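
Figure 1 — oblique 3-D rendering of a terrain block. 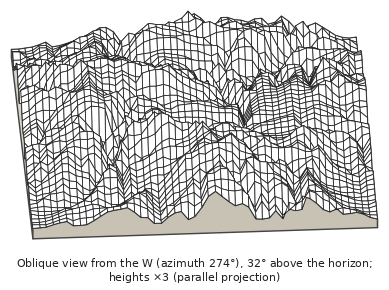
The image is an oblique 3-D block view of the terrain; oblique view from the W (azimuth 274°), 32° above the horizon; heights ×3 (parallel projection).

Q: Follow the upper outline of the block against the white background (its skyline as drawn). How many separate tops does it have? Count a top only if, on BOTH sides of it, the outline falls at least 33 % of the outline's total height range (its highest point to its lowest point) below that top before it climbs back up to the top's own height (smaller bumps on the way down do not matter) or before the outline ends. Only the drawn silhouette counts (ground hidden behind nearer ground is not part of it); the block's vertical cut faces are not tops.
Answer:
0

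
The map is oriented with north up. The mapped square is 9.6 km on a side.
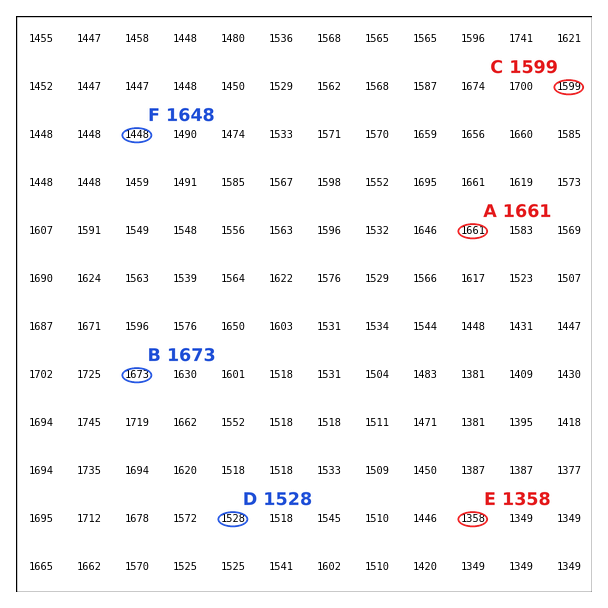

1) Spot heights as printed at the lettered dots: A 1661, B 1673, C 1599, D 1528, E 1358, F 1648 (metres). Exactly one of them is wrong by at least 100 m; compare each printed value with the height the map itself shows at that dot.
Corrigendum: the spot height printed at F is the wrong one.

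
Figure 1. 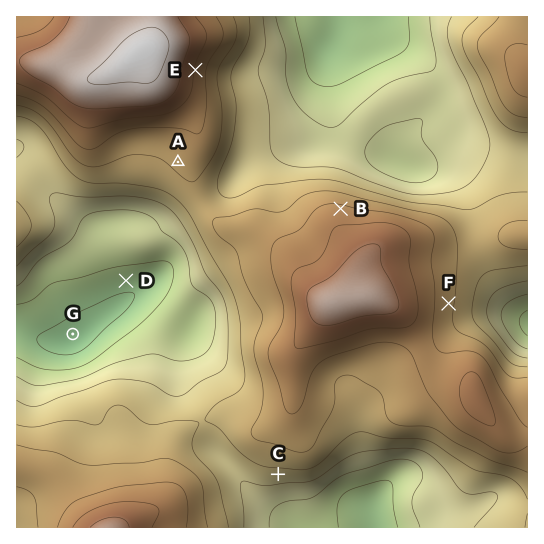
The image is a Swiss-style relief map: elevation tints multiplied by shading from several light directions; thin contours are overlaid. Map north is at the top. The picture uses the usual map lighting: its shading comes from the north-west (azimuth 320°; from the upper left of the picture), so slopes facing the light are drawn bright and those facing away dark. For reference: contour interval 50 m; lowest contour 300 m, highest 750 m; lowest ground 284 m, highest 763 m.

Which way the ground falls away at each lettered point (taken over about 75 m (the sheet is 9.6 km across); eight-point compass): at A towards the SW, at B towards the N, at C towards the S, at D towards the S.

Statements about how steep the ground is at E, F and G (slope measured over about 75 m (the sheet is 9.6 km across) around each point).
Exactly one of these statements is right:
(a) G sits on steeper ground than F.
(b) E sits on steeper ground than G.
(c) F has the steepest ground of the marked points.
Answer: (b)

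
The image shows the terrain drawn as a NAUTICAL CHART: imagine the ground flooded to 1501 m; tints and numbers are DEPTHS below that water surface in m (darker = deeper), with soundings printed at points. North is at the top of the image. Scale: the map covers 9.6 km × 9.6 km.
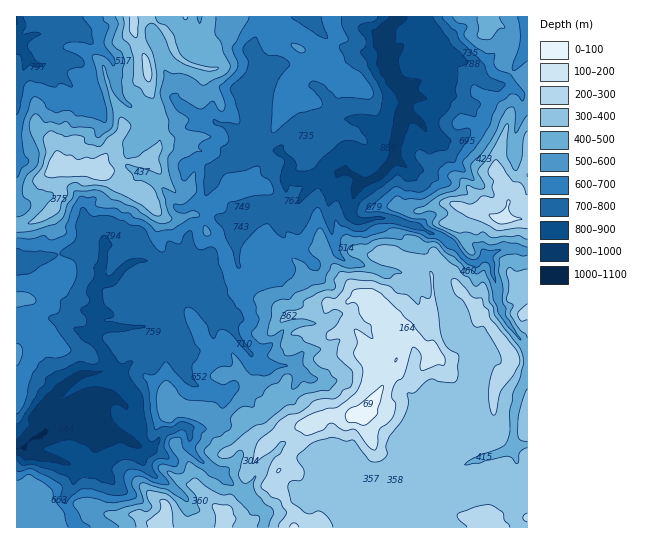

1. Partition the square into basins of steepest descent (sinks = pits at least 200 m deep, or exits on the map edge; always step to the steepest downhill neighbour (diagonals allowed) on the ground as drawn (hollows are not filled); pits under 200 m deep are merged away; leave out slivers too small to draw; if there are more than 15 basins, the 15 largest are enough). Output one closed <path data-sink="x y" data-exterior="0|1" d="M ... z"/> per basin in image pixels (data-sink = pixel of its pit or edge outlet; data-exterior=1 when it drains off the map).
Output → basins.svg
<path data-sink="41 435" data-exterior="0" d="M102 168l-25 3-18-3 2 27-6 12-24 16-15 3 1 302 511-1-1-307-29-1-13-7-14 0-10 17 6 20-8 4-17 19-11 3-8-11-36-7-16 38-1 6-7-5-5 0-11 7-18 1-2 5-9 6-13-2-16 3-10-8-29-13-17-14-10-34-16-16-4-10-6-6-7 0-9 4-14 0-5-3-16-17-28-14z"/><path data-sink="399 17" data-exterior="1" d="M489 16l-247 0-10 15-16 12 3 24-5 2-13-1-15-5-10-9-5-16-8-10-13-9-15 1-2 2 0 8 14 32 2 28 12 29-1 23-10 18-36 1-11 8 15 16 28 14 16 17 5 3 14 0 9-4 7 0 6 6 4 10 16 16 10 34 17 14 29 13 10 8 16-3 13 2 5-2 6-9 18-1 11-7 5 0 7 5 1-6 16-38 36 7 8 11 11-3 17-19 8-4-6-20 10-17 14 0 13 7 30 0 0-137-15-9-8-7-2-7 4-10 0-15-4-7-10-4z"/><path data-sink="17 22" data-exterior="1" d="M133 16l-117 1 1 208 14-2 24-16 6-12-2-27 18 3 26-3 11-7 32 0 4-1 6-9 4-9 1-23-12-29-2-28-14-32z"/>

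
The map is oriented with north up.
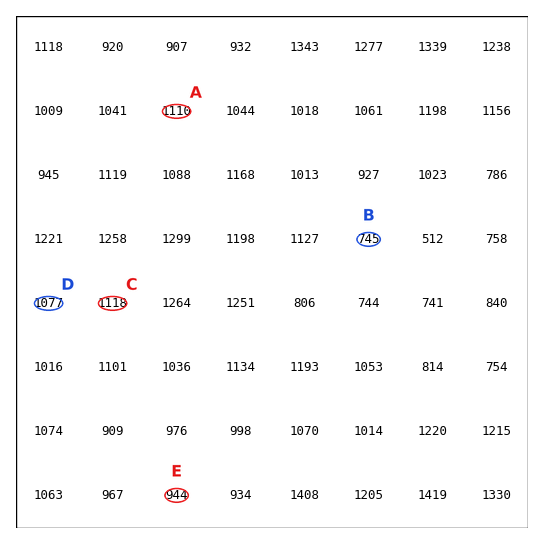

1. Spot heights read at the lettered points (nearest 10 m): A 1110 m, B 750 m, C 1120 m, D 1080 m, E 940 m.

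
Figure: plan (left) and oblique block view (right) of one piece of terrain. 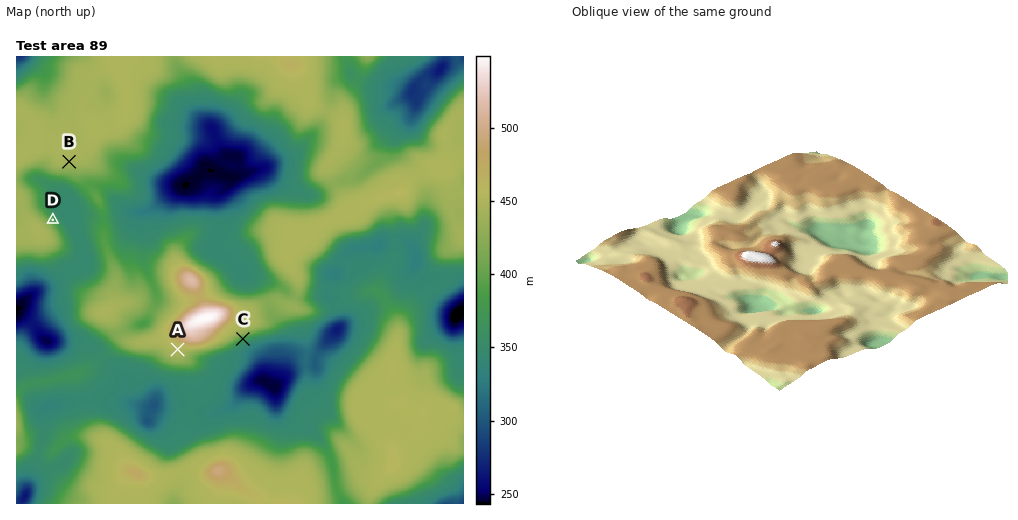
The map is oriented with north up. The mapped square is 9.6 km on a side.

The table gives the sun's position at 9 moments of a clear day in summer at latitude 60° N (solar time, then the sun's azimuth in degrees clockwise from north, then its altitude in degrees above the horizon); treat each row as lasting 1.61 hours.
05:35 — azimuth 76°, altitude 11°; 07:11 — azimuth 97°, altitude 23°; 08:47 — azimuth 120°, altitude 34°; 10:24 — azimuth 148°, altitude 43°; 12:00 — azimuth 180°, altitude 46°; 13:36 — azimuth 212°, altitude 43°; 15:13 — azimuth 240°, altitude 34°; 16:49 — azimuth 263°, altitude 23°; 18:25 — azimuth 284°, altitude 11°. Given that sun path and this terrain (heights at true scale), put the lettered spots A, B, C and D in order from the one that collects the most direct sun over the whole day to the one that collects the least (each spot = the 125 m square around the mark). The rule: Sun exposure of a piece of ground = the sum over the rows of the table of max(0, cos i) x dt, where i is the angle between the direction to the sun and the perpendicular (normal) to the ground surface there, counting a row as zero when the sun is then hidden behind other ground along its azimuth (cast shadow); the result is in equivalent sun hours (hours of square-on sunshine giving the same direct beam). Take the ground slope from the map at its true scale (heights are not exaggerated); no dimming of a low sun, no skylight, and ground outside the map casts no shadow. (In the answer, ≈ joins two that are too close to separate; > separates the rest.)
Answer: C > A ≈ B > D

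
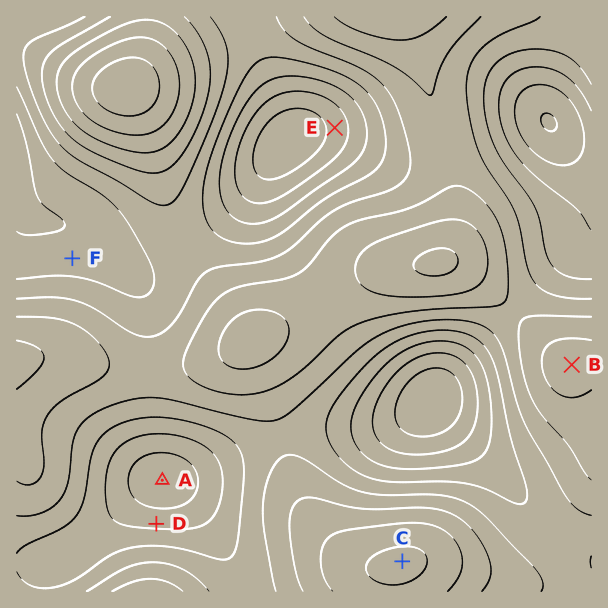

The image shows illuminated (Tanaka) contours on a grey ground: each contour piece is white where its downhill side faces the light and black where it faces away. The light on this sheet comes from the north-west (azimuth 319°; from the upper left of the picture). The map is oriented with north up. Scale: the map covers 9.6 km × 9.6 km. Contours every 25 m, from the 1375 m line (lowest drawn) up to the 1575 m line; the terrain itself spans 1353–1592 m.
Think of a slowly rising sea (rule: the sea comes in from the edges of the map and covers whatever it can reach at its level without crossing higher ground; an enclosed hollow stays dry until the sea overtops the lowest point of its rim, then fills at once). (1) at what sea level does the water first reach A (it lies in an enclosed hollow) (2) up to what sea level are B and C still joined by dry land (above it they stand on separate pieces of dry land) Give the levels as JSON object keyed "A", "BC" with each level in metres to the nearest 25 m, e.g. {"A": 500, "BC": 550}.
{"A": 1450, "BC": 1475}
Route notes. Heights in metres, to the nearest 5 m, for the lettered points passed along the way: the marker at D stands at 1420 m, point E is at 1385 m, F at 1435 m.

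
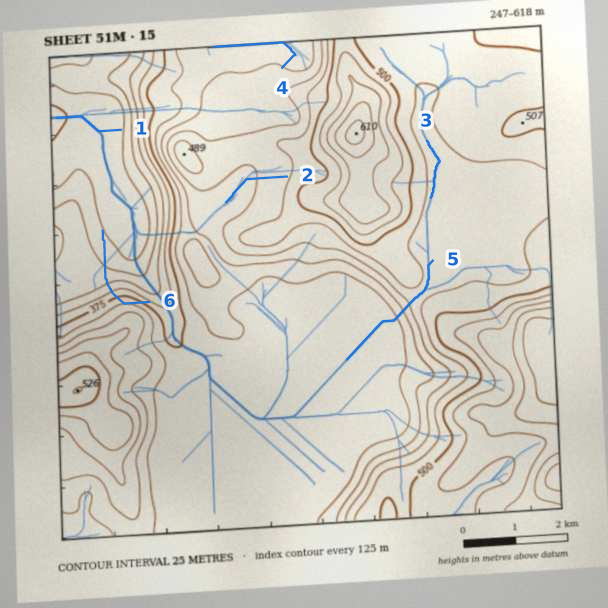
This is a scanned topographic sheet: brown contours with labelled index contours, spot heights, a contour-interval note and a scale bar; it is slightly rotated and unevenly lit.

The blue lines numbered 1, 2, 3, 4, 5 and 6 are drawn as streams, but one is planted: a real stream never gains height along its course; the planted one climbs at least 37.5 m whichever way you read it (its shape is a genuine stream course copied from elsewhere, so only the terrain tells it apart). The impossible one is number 6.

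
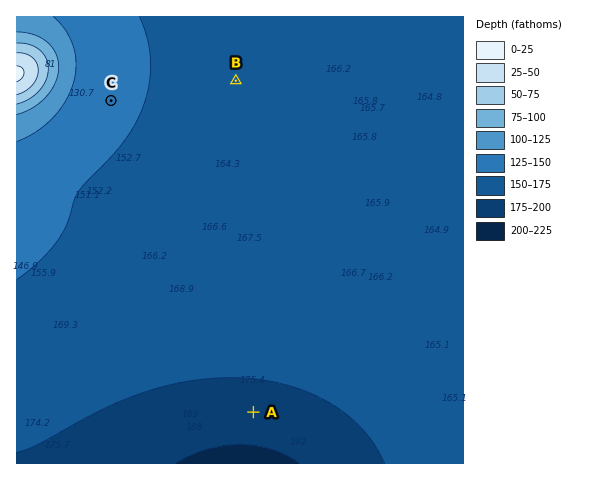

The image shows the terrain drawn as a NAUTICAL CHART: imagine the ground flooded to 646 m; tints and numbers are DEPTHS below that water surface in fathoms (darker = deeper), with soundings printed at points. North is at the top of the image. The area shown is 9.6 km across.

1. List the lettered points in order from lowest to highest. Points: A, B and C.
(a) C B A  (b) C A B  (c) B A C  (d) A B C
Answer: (d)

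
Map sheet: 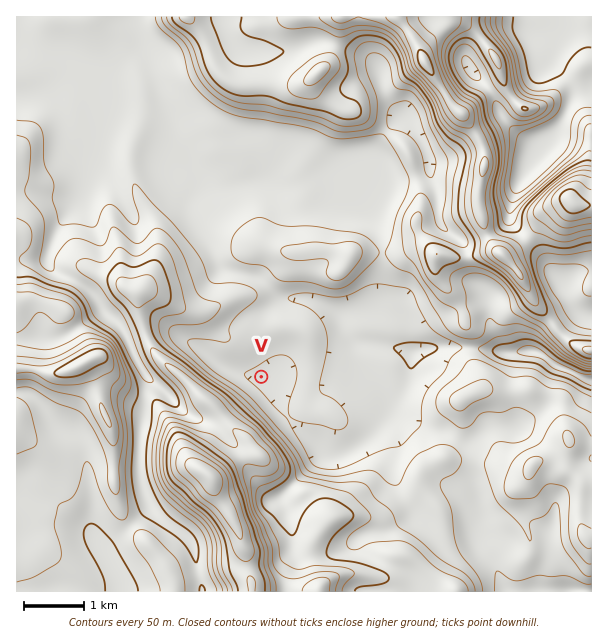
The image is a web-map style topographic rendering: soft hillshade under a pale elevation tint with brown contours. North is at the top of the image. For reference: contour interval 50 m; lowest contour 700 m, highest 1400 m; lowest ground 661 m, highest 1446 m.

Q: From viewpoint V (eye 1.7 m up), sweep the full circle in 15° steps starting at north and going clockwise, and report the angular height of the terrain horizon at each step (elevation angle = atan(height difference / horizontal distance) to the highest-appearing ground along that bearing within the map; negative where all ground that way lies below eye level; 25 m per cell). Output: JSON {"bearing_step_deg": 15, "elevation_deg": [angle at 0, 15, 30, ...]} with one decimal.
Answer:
{"bearing_step_deg": 15, "elevation_deg": [3.1, 3.3, 4.4, 3.8, 4.6, 3.2, 1.6, 1.7, 1.5, 2.2, 5.2, 9.8, 16.9, 20.5, 21.1, 21.4, 21.4, 18.7, 14.3, 7.9, 6.2, 5.5, 4.4, 3.6]}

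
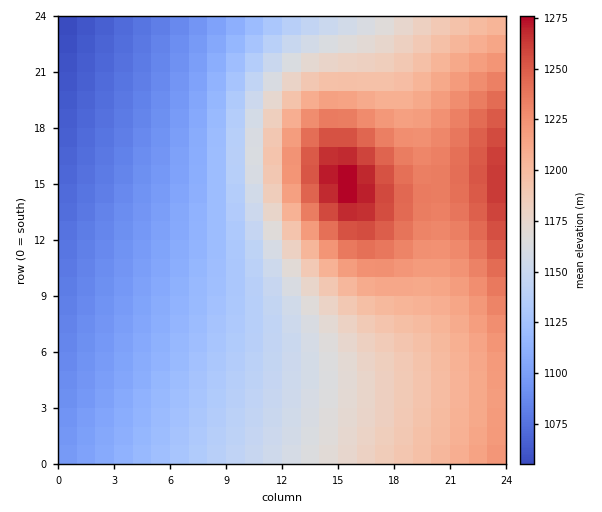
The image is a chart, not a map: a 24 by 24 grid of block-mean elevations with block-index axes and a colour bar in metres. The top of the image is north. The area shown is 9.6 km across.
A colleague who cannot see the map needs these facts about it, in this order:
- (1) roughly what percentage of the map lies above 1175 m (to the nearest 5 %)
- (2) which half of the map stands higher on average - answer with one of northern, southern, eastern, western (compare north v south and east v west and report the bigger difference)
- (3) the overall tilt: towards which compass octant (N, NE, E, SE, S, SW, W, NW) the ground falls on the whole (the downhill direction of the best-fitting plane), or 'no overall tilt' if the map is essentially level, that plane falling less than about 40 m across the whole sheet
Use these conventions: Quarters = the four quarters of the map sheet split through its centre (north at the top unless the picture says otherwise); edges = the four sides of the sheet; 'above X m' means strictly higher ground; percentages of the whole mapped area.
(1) About 40 % of the map lies above 1175 m.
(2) The eastern half stands higher on average than the western half.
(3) Overall the map slopes down towards the west.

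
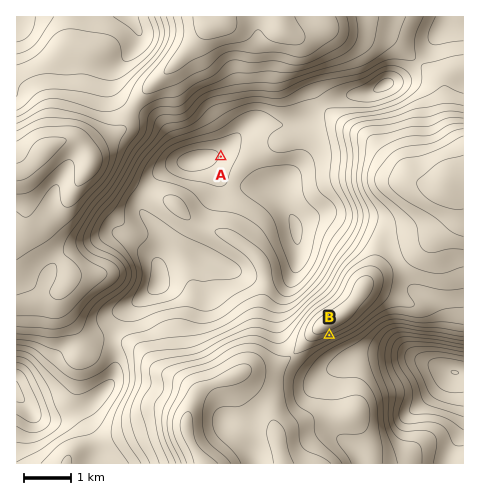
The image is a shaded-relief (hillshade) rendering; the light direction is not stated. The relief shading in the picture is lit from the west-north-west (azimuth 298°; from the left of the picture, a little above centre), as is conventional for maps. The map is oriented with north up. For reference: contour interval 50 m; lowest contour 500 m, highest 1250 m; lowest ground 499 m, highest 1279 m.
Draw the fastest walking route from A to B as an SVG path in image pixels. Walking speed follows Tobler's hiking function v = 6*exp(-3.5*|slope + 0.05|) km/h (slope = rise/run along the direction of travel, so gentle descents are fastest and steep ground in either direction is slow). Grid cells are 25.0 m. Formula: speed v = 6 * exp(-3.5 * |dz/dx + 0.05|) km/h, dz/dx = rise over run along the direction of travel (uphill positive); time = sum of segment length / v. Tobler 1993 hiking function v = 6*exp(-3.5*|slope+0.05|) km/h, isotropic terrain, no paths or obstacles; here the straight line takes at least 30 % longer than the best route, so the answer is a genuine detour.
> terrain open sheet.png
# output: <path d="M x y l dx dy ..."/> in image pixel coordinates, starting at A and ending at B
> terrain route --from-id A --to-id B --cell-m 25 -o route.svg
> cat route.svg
<path d="M221 157l1 2 0 14 43 86 0 35 1 3 0 4 14 28 11 11 9 4 11 0 18-9"/>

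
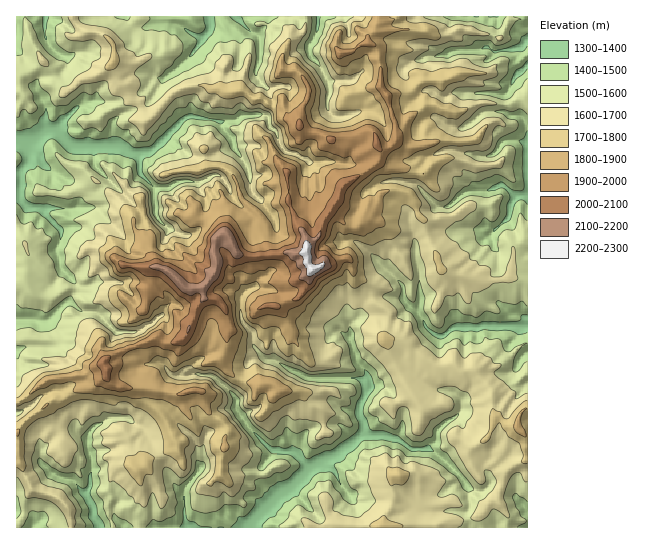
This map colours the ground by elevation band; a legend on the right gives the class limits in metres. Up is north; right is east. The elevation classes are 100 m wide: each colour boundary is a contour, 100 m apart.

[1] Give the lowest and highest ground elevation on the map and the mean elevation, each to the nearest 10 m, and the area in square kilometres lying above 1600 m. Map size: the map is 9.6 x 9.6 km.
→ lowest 1360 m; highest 2270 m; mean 1650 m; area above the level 52.3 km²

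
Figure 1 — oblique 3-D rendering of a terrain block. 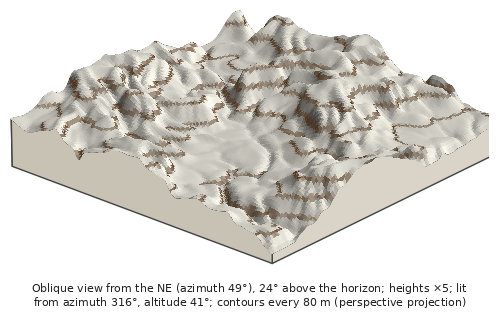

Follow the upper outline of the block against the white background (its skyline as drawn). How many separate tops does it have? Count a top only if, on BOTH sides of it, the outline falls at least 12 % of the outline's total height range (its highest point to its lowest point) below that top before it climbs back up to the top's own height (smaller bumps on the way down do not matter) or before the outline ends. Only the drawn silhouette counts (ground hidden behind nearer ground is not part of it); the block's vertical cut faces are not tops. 2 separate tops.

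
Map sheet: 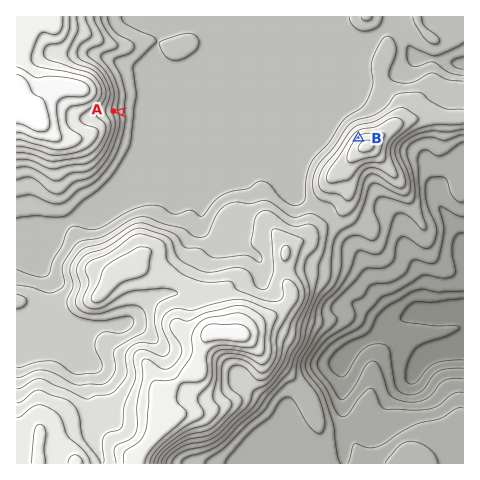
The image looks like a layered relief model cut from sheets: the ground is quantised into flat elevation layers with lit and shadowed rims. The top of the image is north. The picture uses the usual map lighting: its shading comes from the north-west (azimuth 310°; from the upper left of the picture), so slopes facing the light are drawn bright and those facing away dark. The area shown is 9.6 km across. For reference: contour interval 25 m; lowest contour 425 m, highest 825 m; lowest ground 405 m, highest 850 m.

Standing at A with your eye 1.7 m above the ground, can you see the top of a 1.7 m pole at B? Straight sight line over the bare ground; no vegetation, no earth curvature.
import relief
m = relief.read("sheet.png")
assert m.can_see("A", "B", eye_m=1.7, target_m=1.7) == True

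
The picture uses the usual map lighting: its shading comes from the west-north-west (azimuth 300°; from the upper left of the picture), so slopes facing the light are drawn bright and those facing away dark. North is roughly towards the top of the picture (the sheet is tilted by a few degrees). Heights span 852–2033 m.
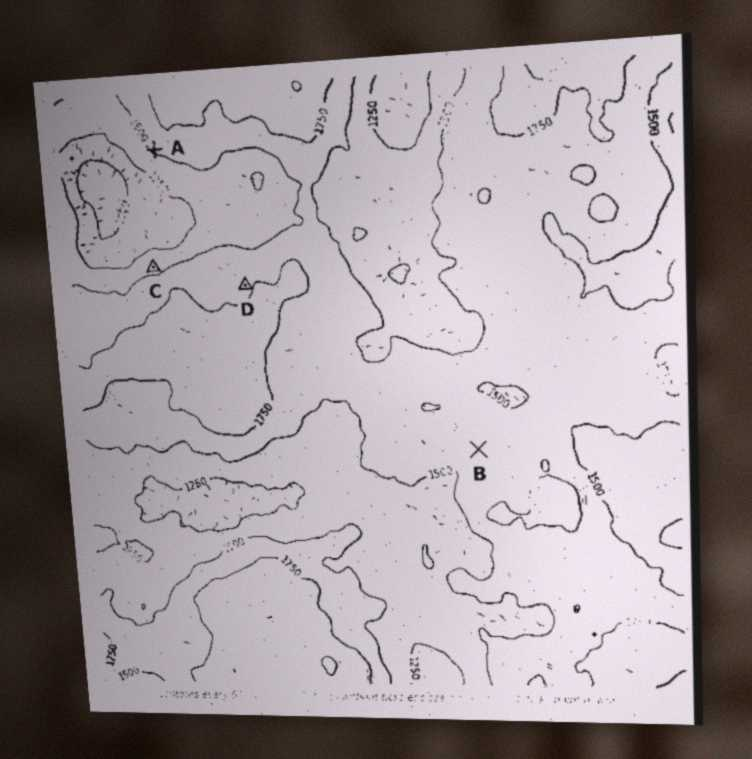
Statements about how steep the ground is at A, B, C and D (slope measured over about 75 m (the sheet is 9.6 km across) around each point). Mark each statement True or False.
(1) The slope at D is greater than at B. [True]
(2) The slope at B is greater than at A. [False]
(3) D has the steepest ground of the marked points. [False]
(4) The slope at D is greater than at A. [False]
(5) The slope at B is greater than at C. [False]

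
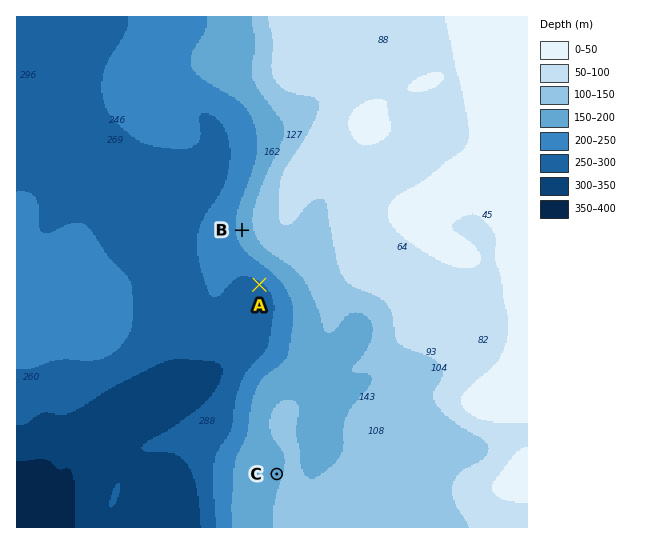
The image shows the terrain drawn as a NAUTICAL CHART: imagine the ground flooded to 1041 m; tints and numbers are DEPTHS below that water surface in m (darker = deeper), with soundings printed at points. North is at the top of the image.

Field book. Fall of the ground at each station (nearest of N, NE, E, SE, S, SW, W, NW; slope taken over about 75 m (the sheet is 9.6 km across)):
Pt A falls SW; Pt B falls W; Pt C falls W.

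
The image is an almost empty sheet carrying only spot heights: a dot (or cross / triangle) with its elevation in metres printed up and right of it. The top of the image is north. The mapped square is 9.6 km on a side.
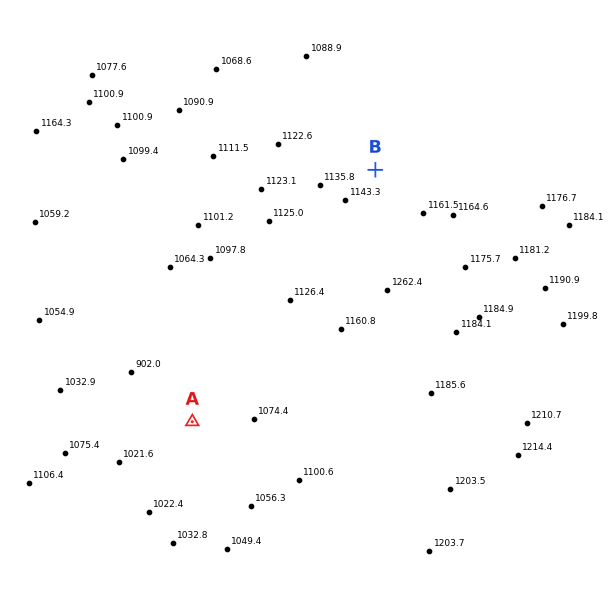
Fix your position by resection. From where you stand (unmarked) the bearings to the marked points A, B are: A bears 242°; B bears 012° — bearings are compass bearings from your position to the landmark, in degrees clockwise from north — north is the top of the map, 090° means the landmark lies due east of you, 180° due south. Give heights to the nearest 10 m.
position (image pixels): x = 338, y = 344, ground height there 1150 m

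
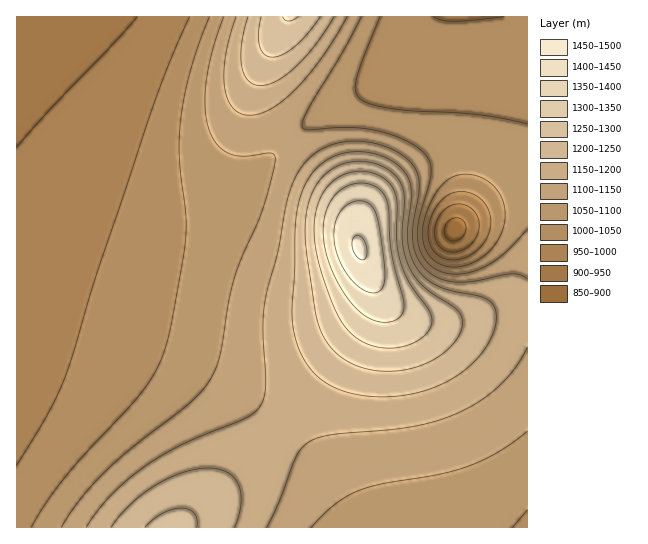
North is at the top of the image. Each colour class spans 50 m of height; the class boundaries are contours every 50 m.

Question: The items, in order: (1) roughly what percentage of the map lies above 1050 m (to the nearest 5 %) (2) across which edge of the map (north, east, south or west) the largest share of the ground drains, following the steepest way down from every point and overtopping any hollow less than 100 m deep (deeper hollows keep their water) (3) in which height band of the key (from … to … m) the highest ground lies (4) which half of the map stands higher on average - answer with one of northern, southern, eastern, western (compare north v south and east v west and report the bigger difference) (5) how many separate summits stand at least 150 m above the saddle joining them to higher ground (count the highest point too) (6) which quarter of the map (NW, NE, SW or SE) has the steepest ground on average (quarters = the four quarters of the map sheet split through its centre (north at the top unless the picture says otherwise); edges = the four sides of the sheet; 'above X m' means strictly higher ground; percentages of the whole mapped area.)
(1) Roughly 65 % of the ground is higher than 1050 m.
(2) Drainage is mainly to the west: more ground falls towards that edge than towards any other.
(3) The highest ground lies in the 1450–1500 m band.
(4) On average the eastern half of the map is the higher ground.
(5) Counting only tops that stand 150 m proud, the map has 2 summits.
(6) The steepest ground, on average, is in the north-east quarter.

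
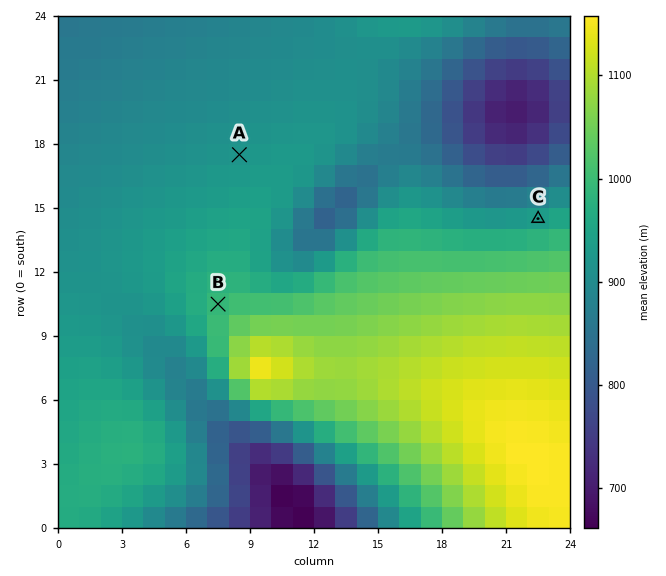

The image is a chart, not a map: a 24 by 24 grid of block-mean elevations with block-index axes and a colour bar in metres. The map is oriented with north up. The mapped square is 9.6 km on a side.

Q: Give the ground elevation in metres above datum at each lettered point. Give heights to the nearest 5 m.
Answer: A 920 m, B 995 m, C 935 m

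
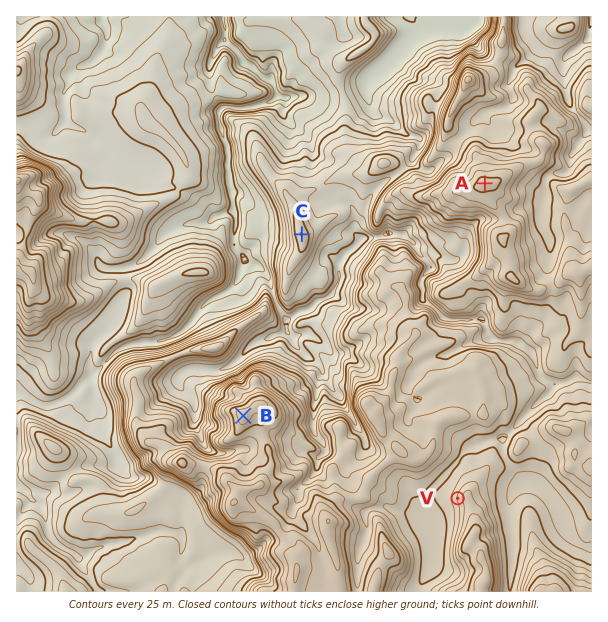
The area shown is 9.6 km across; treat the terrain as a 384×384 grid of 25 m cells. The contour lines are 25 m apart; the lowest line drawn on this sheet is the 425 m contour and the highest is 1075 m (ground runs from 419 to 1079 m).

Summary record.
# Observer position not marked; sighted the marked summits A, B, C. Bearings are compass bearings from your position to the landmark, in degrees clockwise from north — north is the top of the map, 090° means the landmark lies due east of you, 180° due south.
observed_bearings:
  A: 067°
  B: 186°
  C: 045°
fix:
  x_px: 257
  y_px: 279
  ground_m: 550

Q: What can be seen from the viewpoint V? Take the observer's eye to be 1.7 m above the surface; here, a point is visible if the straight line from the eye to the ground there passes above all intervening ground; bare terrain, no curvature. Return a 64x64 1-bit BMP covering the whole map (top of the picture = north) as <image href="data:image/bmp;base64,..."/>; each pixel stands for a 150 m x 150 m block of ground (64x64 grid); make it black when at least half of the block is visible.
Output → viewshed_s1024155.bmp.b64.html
<image width="64" height="64" href="data:image/bmp;base64,Qk0+AgAAAAAAAD4AAAAoAAAAQAAAAEAAAAABAAEAAAAAAAACAAATCwAAEwsAAAIAAAAAAAAA////AAAAAAAAAAAAAJ+AAAAAAAAAHwAAAAAAAAAfAAAAAAAAAD8AAAAAAAAQfwAAAAAAABB/wAAAAAAAGH/gAAAAAAAc/+AAAAAAADz/4AAAAAAAP/+AAAAAAMAb/4AAAAAAWAH/gAAAAAAcAf+AAAAAAAgA/4AAAAAAAAB/gAAAAAAAAAOAAAAAAAAAA4AAAAAAAAABwAAAAABwAAHAAAAAAHgAAOAAAAAAGAAAAAAAAAAAAAAAAAAAAAAAAAAAAAAAAAAAEAAAAAAAAAAAAAAAAAAAAAAAAAAAAAAAAAAAAAAAAAAAAAAAAAAAAAAAAAAAAAAAAAAAAAAAAAAAAAAAAAAAAAAAAAAAAAAAAAAAAAAAAAACAAAAAAAAAAcAAAAAAAAACAAAAAAAAAAMAAAAAAAAAAwAAAAAAAAADAAAAAAAAAAMAAAAAAAAAAAAAAAAAAAAAAAAAAAAAAAIAAAAAAAAADgAAAAAAAAAfAAAAAAAAAAAAAAAAAAAAAAAAAAAAAAAAAAAAAAAAAAAAAAAAAAAAAAAAAAAAAAAAAAAAAAAAAAAAAAAAAAAAAAAAAAAAAAAAAAAAAAAAAAAAAAAAAAAAAAAAAAAAAAAAAAAAAAAAAAAAAAAAAAAAAAAAAAAAAAAAAAAAAAAAAAAAAAAAAAAAAAAAAAAAAAAAAAAAAAAAAAAAA=="/>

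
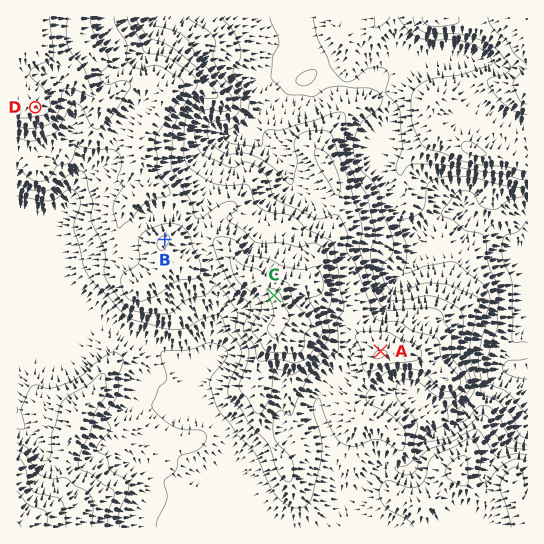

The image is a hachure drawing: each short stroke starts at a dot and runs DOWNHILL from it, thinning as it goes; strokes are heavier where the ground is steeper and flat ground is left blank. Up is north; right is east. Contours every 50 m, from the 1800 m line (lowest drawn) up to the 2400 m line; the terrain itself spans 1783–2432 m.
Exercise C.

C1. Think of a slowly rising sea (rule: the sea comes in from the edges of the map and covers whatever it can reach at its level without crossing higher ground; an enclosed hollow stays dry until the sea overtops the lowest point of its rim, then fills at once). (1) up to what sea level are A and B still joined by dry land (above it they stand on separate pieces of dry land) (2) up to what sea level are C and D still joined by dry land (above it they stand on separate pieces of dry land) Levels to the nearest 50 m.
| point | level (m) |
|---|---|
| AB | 2150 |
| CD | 2250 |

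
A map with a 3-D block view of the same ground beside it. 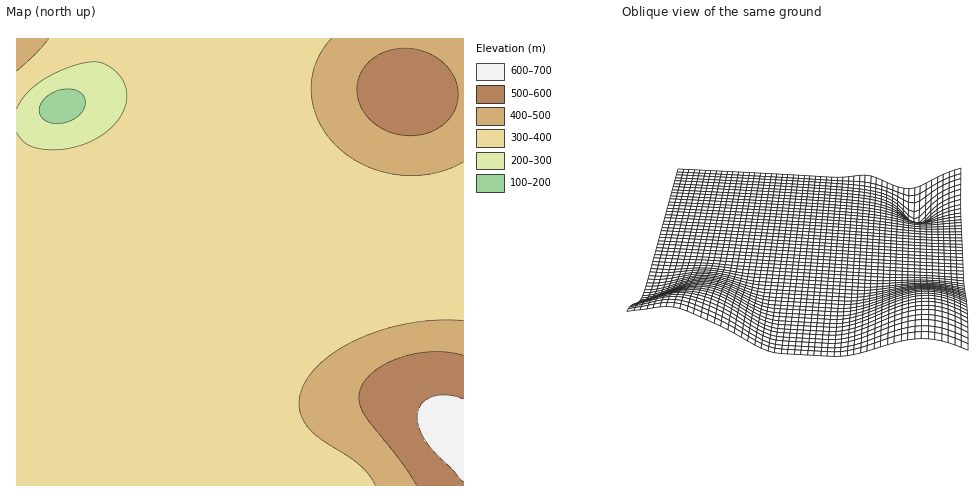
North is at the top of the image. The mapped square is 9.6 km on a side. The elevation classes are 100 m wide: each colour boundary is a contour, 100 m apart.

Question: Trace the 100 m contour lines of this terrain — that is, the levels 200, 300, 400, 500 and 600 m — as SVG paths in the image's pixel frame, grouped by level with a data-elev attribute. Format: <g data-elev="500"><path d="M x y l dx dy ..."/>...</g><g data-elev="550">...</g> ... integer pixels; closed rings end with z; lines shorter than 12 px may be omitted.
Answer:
<g data-elev="200"><path d="M50 123l-7-4-4-7 2-8 5-7 9-5 11-3 9 1 8 5 2 4 0 6-6 11-13 7z"/></g><g data-elev="300"><path d="M17 109l10-16 15-13 21-11 24-7 14 1 11 6 10 9 5 13-2 15-8 15-14 13-19 10-22 5-22 0-14-5-9-12"/></g><g data-elev="400"><path d="M463 321l-23-1-24 2-25 5-23 8-21 10-18 11-14 13-10 14-5 11-1 11 2 10 5 10 14 13 40 27 9 10 6 10"/><path d="M17 71l19-17 13-15"/><path d="M331 39l-9 11-7 14-3 14-1 15 3 16 5 14 8 12 12 13 12 10 16 8 16 6 16 3 18 1 16-3 16-4 14-7"/></g><g data-elev="500"><path d="M463 355l-14-3-16 0-16 1-15 4-15 6-12 8-9 8-5 10-2 11 4 13 39 49 15 23"/><path d="M404 135l20-1 17-8 7-6 6-8 4-16-1-10-2-8-11-15-18-11-20-4-18 3-17 9-10 12-4 17 3 16 10 15 15 10z"/></g><g data-elev="600"><path d="M463 399l-17-4-15 2-10 8-4 12 3 12 7 14 36 39"/></g>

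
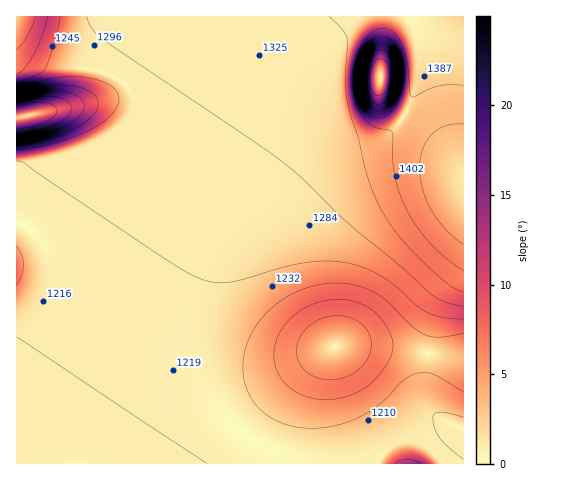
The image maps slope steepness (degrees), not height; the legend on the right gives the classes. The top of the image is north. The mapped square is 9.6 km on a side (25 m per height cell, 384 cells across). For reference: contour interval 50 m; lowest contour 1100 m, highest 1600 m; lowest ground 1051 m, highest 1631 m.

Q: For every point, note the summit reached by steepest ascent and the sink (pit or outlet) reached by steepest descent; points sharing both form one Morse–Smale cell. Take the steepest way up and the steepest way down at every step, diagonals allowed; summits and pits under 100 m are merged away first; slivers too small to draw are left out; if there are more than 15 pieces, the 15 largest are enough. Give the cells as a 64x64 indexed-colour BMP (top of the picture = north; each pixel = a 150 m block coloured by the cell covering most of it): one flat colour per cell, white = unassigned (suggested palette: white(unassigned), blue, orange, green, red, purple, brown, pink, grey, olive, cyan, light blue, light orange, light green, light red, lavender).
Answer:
<image width="64" height="64" href="data:image/bmp;base64,Qk12CAAAAAAAAHYAAAAoAAAAQAAAAEAAAAABAAQAAAAAAAAIAAATCwAAEwsAABAAAAAAAAAA////ALR3HwAOf/8ALKAsACgn1gC9Z5QAS1aMAMJ34wB/f38AIr28AM++FwDox64AeLv/AIrfmACWmP8A1bDFABEREREREREREREREREREREREREREREREREREREREREREREREREREREREREREREREREREREREREREREREREREREREREREREREREREREREREREREREREREREREREREREREREREREREREREREREREREREREREREREREREREREREREREREREREREREREREREREREREREREREREREREREREREREREREREREREREREREREREREREREREREREREREREREREREREREREREREREREREREREREREREREREREREREREREREREREREREREREREREREREREREREREREREREREREREREREREREREREREREREREREREREREREREREREREREREREREREREREREREREREREREREREREREREREREREREREREREREREREREREREREREREREREREREREREREREREREREREREREREREREREREREREREREREREREREREREREREREREREREREREREREREREREREREREREREREREREREREREREREREREREREREREREREREREREREREREREREREREREREREREREREREREREREREREREREREREREREREREREREREREREREREREREREREREREREREREREREREREREREREREREREREREREREREREREREREREREREREREREREREREREREREREREREREREREREREREREREREREREREREREREREREREREREREREREREREREREREREREREREREREREREREREREREREREREREREREREREREREREREREREREREREREREREREREREREREREREREREREREREREREREREREREREREREREREREREREREREREREREREREREREREREREREREREREREREREREREREREREREREREREREREREREREREREREREREREREREREREREREREREREREREREREREREREREREREREREREREREREREREREREREREREREREREREREREREREREREREREREREREREREREREREREREREREREREREREREREREREREREREREREREREREREREREREREREREREREREREREREREREREREREREREREREREREREREREREREREREREREREREREREREREREREREREREREREREREREREREREREREREREREREREREREREREREREREREREREREREREREREREREREREREREREREREREREREREREREREREREREREREREREREREREhEREREREREREREREREREREREREREREREREREREREREiEREREREREREREREREREREREREREREREREREREREREiIhEREREREREREREREREREREREREREREREREREREREiIiEREREREREREREREREREREREREREREREREREREREiIiIhERERERERERERERERERERERERERERERERERERESIiIiIRERERERERERERERERERERERERERERERERERERIiIiIhEREREREREREREREREREREREREREREREREREREiIiIiIRERERERERERERERERERERERERERERERERERESIiIiIiERERERERERERERERERERERERERERERERERERIiIiIiIREREREREREREREREREREREREREREREREREREiIiIiIiERERERERERERERERERERERERERERERERERESIiIiIiIhERERERERERERERERERERERERERERERERERIiIiIiIiEREREREREREREREREREREREREREREREREREiIiIiIiIhERERERERERERERERERERERERERERERERESIiIiIiIiIRERERERERERERERERERERERERERERERERIiIiIiIiIhEREREREREREREREREREREREREREREREREiIiIiIiIiIRERERERERERERERERERERERERERERERESIiIiIiIiIiERERERERERERERERERERERERERERERERIiIiIiIiIiIRERERERERERERERERERERERERERERERFEREIiIiIiIiEREREREREREREREREREREREREREREREUREREREIiIiIRERERERERERERERERERERERERERERERREREREREIiIhERERERERERERERERERERERERERERERFEREREREREIhEREREREREREREREREREREREREREREREURERERERERBERERERERERERERERERERERERERERERERREREREREQzERERERERERERERERERERERERERERERERFEREREQzMzMxEREREREREREREREREREREREREREREREUREQzMzMzMzMRERERERERERERERERERERERERERERERRDMzMzMzMzMxERERERERERERERERERERERERERERERFDMzMzMzMzMzMRERERERERERERERERERERERERERERETMzMzMzMzMzMzERERERERERERERERERERERERERERERMzMzMzMzMzMzMREREREREREREREREREREREREREREREzMzMzMzMzMzMzERERERERERERERERERERERERERERETMzMzMzMzMzMzMxERERERERERERERERERERERERERER"/>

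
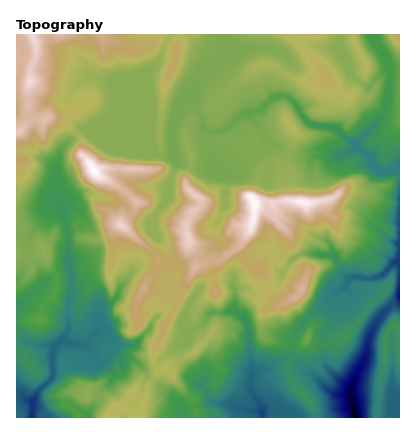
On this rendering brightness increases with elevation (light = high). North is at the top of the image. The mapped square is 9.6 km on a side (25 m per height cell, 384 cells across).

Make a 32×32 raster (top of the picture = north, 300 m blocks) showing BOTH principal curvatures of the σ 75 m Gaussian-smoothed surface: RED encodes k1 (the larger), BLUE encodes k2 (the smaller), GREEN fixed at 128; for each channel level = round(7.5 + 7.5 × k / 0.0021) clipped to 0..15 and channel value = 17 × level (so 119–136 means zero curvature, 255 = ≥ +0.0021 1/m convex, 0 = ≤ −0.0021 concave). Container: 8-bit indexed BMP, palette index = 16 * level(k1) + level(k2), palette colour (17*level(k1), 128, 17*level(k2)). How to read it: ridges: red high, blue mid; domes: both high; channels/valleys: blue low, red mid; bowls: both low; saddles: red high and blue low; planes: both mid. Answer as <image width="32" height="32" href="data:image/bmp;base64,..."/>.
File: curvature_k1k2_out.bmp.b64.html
<image width="32" height="32" href="data:image/bmp;base64,Qk02CAAAAAAAADYEAAAoAAAAIAAAACAAAAABAAgAAAAAAAAEAAATCwAAEwsAAAABAAAAAAAAAIAAABGAAAAigAAAM4AAAESAAABVgAAAZoAAAHeAAACIgAAAmYAAAKqAAAC7gAAAzIAAAN2AAADugAAA/4AAAACAEQARgBEAIoARADOAEQBEgBEAVYARAGaAEQB3gBEAiIARAJmAEQCqgBEAu4ARAMyAEQDdgBEA7oARAP+AEQAAgCIAEYAiACKAIgAzgCIARIAiAFWAIgBmgCIAd4AiAIiAIgCZgCIAqoAiALuAIgDMgCIA3YAiAO6AIgD/gCIAAIAzABGAMwAigDMAM4AzAESAMwBVgDMAZoAzAHeAMwCIgDMAmYAzAKqAMwC7gDMAzIAzAN2AMwDugDMA/4AzAACARAARgEQAIoBEADOARABEgEQAVYBEAGaARAB3gEQAiIBEAJmARACqgEQAu4BEAMyARADdgEQA7oBEAP+ARAAAgFUAEYBVACKAVQAzgFUARIBVAFWAVQBmgFUAd4BVAIiAVQCZgFUAqoBVALuAVQDMgFUA3YBVAO6AVQD/gFUAAIBmABGAZgAigGYAM4BmAESAZgBVgGYAZoBmAHeAZgCIgGYAmYBmAKqAZgC7gGYAzIBmAN2AZgDugGYA/4BmAACAdwARgHcAIoB3ADOAdwBEgHcAVYB3AGaAdwB3gHcAiIB3AJmAdwCqgHcAu4B3AMyAdwDdgHcA7oB3AP+AdwAAgIgAEYCIACKAiAAzgIgARICIAFWAiABmgIgAd4CIAIiAiACZgIgAqoCIALuAiADMgIgA3YCIAO6AiAD/gIgAAICZABGAmQAigJkAM4CZAESAmQBVgJkAZoCZAHeAmQCIgJkAmYCZAKqAmQC7gJkAzICZAN2AmQDugJkA/4CZAACAqgARgKoAIoCqADOAqgBEgKoAVYCqAGaAqgB3gKoAiICqAJmAqgCqgKoAu4CqAMyAqgDdgKoA7oCqAP+AqgAAgLsAEYC7ACKAuwAzgLsARIC7AFWAuwBmgLsAd4C7AIiAuwCZgLsAqoC7ALuAuwDMgLsA3YC7AO6AuwD/gLsAAIDMABGAzAAigMwAM4DMAESAzABVgMwAZoDMAHeAzACIgMwAmYDMAKqAzAC7gMwAzIDMAN2AzADugMwA/4DMAACA3QARgN0AIoDdADOA3QBEgN0AVYDdAGaA3QB3gN0AiIDdAJmA3QCqgN0Au4DdAMyA3QDdgN0A7oDdAP+A3QAAgO4AEYDuACKA7gAzgO4ARIDuAFWA7gBmgO4Ad4DuAIiA7gCZgO4AqoDuALuA7gDMgO4A3YDuAO6A7gD/gO4AAID/ABGA/wAigP8AM4D/AESA/wBVgP8AZoD/AHeA/wCIgP8AmYD/AKqA/wC7gP8AzID/AN2A/wDugP8A/4D/ALmRo6PElJLYt5bIhoWFp8fHpZamg6eHdMW3lpVyxtaGpXDH2ZXJtLS2p7enhXTGtZF0hpeGh4Wm+JiFhXOl5nWFtLDI2Mnoo5XYt6WC5qSB2JaWhYiGl+iXgqV0hKb2hIXJw4C1tILUhIS11MfWY3WmuIV1h4a3loO2o5WBlfeStrekpIWFdXKllIHVp9aUc6amdXR1dLaEl5THl3Fy96Kol5WUmIeGhoS0xfiChffFpoangKaVlaWmlqi4hHD3s3OjhIKFhoaHkNCg98aEdde4lriQ6seVtPmTuNmWgPikpKi5t5OXhnOz+PWQ+HOGk9mnyYD1dJSA95SFt+dws/iluLiWkqd2kMbX6KDzs5WjoaKQcPiltoOgloZ21rSA1oSHp7eBx3Vw1NfGk6XmgdXFpIG2xtf46JJyh4eG97SwpoOX2IGnpNKwp/iWhrezgPvGsaamlZX42HB1hZeW+LG2pnPXgKek9qOQ2Kd2hfeA0oKEl7aUhLf3c4SDkqCh8Ya2tqZwqIP3p4ODxZd1x8i3hHPHyYWQuPr21JOVubOwl5bZhnGWc9SmhnTmpaS1lab3w4SWlcSwgJCA14WnpaKHl8iWkbikw5WV96Nxp9m2pXLmlIR0tsikxaLYl5fHkJeVltiht4DXt/eDcJW45mKC1qf5k3LolnOC5qenlrPip4Z2paSEgtfZxWNxt7jmloC0tveh16eCuJTot4WFtYCmdnaGdXLn15W06MJxlsbYpmCT18a3pcbotrRydIeossd1doZ2ctCAlOa4tXGC9vjWkOb85dT399b2+MaVqLeQt5eEdYOkx+fVkoGCccT4dJSjoaBwcoGRYnGS9+fF9/KnqJRyg7j61+T3+Pn10MFjdnd3hpeHl5iGpnSBs4JwkMm1cnDF+fiko5GQobFjt4Z3d4eHh5iXhoWWc5W4cLeVgqTGgLD4g3F0dneGpoW3hoeHh4iHdpWldYWGs3C1p5bIk+iEkNJzd3d3h5allqeGlpaHiIaGl9j359WgoqSnl7a12La2dHWHh3eHlqWFqISXhZWXlpbZ1YCQgNeWg5WopaXItqWoh4WHd3eFxoWXhpiXhXSDp/mA19i4qKeGkqekppN0haiploeHd4XWdHeHiJeHl5WBoIKVloeot8iDpaW4qIZ1hqeGd4eHhPd0doeHl5eHl5aVp5iYqKW2o7WkhMiWh3Z2hYR1hXaE+KWFhoeHl6d3hre2ppi5dKTGlKSFx4aXhoWFt4WXhXKV94SGh3eGp8jIhXO2uJaDpumSpHbHhoV0hZXIpbjIppL4hXaHd3aFhIRzpraEdIX3lIDEhdeEt6emlaeWhoXGkcaVloeHlpeWpaenpbeFlvZikeo="/>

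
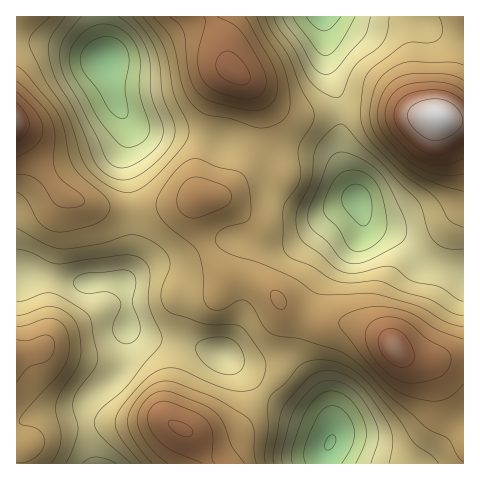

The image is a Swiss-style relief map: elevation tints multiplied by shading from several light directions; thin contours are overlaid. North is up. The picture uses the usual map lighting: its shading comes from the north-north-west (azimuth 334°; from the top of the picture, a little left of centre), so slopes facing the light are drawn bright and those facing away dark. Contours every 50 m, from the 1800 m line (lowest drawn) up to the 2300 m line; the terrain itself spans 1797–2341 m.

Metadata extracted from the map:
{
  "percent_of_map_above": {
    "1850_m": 97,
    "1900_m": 92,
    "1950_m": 85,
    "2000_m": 71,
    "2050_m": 55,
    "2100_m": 33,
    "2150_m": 17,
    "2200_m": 9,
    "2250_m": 3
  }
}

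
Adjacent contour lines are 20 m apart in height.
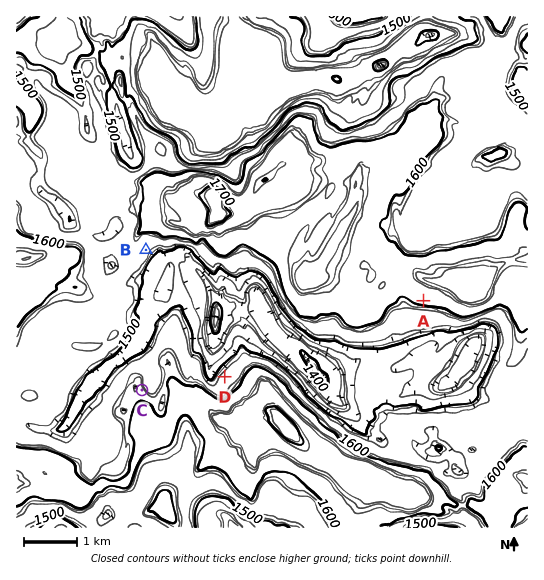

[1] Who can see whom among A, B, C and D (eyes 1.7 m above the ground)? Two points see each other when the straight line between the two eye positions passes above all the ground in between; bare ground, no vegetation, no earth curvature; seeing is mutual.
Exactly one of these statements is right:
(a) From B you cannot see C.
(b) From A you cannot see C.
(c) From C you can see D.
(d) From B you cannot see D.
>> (b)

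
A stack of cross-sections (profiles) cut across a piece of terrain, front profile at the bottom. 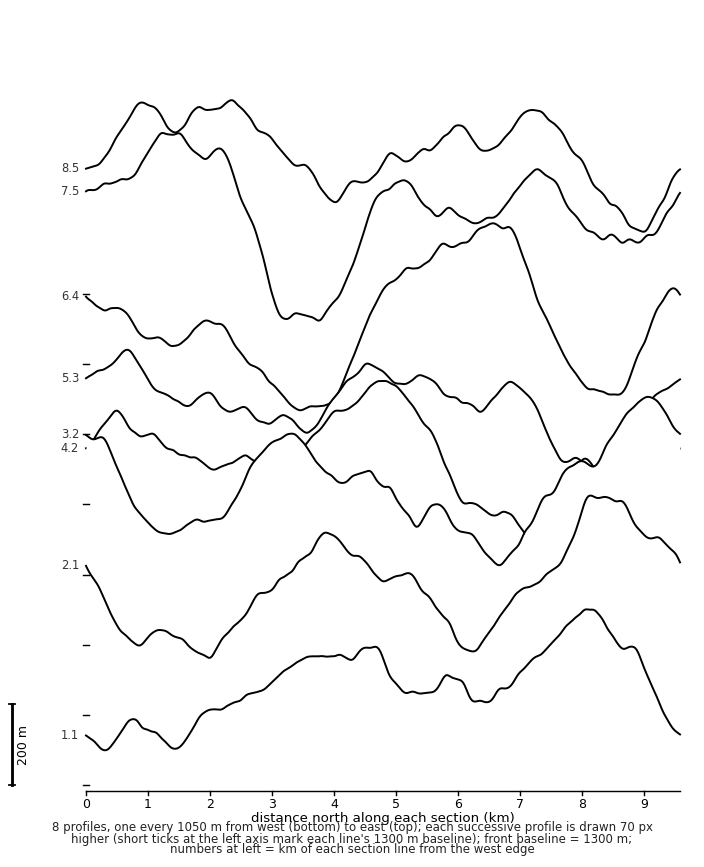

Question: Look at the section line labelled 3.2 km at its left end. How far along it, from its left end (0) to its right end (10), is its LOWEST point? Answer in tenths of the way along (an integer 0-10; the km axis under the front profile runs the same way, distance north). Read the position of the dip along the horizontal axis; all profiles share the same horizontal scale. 7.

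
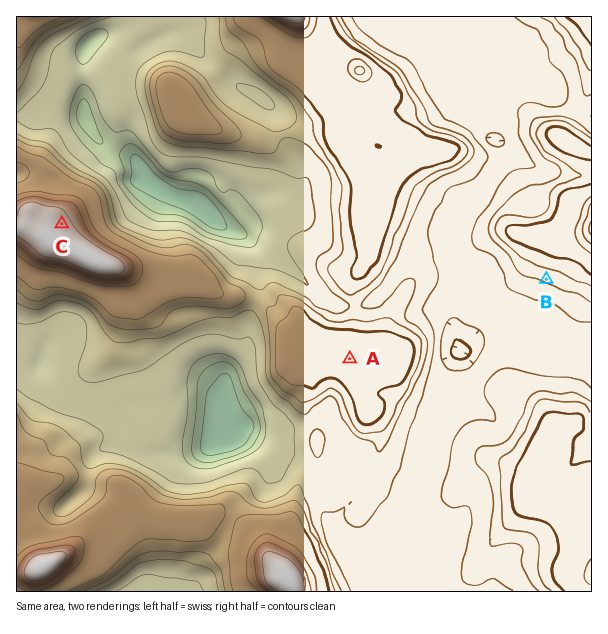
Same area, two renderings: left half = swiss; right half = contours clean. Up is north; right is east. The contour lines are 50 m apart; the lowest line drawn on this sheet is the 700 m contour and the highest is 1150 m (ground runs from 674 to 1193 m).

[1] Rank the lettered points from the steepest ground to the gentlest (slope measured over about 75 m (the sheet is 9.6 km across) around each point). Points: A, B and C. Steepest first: B C A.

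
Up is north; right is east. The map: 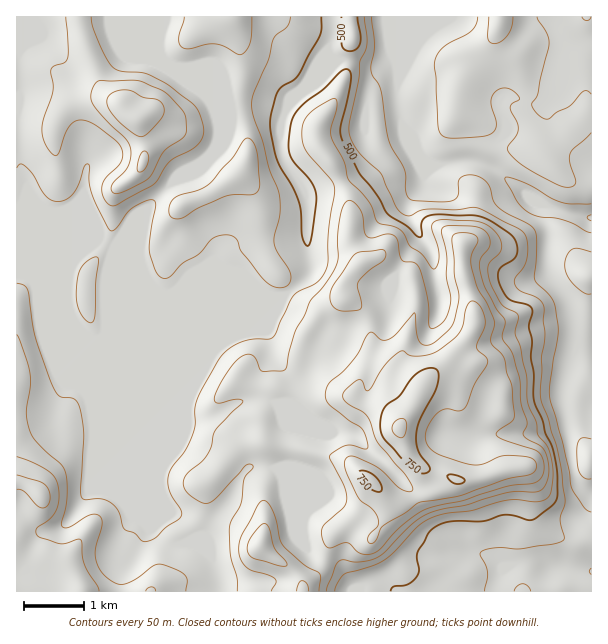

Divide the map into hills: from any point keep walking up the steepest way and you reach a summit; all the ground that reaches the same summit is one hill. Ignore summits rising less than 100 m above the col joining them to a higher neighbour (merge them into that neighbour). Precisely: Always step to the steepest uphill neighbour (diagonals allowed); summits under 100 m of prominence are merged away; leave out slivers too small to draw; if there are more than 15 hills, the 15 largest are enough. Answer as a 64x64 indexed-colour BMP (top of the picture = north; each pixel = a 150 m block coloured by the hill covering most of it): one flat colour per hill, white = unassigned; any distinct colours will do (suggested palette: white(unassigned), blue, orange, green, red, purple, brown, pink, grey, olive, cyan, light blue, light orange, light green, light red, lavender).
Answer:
<image width="64" height="64" href="data:image/bmp;base64,Qk12CAAAAAAAAHYAAAAoAAAAQAAAAEAAAAABAAQAAAAAAAAIAAATCwAAEwsAABAAAAAAAAAA////ALR3HwAOf/8ALKAsACgn1gC9Z5QAS1aMAMJ34wB/f38AIr28AM++FwDox64AeLv/AIrfmACWmP8A1bDFADMzMzMzMzMzMzMzNVVVVVVVVVERERERERERERERERERMzMzMzMzMzMzMzM1VVVVVVVVUREREREREREREREREREzMzMzMzMzMzMzM1VVVVVVVVURERERERERERERERERETMzMzMzMzMzMzMzVVVVVVVVERERERERERERERERERERMzMzMzMzMzMzMzVVVVVVVVEREREREREREREREREREREzMzMzMzMzMzERVVVVVVVVERERERERERERERERERERETMzMzMzMzMzEREVVVVVVVERERERERERERERERERERERMzMzMzMzMzERERFVVVVVUREREREREREREREREREREREzMzMzMzMzMxEREVVVVVVRERERERERERERERERERERETMzMzMzMzMzERERFVVVVRERERERERERERERERERERERMzMzMzMzMzMRERERVVVVEREREREREREREREREREREREzMzMzMzMzMxERERFVVVURERERERERERERERERERERETMzMzMzMzMzERERERVVVRERERERERERERERERERERERMzMzMzMzMzMREREREVVREREREREREREREREREREREREzMzMzMzMzMxERERERERERERERERERERERERERERERETMzMzMzMzMzMRERERERERERERERERERERERERERERERMzMzMzMzMzMxEREREREREREREREREREREREREREREREzMzMzMzMzMzMRERERERERERERERERERERERERERERETMzMzMzMzMzMxERERERERERERERERERERERERERERERMzMzMzMzMzMzEREREREREREREREREREREREREREREREzMzMzMzMzMzMxERERERERERERERERERERERERERERETMzMzMzMzMzMzERERERERERERERERERERERERERERERMzMzMzMzMzMzMREREREREREREREREREREREREREREREzMzMzMzMzMzMzERERERERERERERERERERERERERERETMzMzMzMzMzMzMxERERERERERERERERERERERERERERMzMzMzMzMzMzMzEREREREREREREREREREREREREREREzMzMzMzMzMzMzMxERERERERERERERERERERERERERETMzMzMzMzMzMzMzMRERERERERERERERERERERERERERMzMzMyIjMzMzMzMzEREREREREREREREREREREREREREzMzMyIiIjMzMzMzMzERERERERERERERERERERERERETMzMyIiIiIjMzMzMzMxERERERERERERERERERERERERMzMyIiIiIiIiMzMzMzMREREREREREREREREREREREREzMyIiIiIiIiIiMzMzMzERERERERERERERERERERERETMyIiIiIiIiIiIiIiIiIiERERERERERERERERERERERMyIiIiIiIiIiIiIiIiIiIhEREREREREREREREREREREiIiIiIiIiIiIiIiIiIiIiERERERERERERERERERERESIiIiIiIiIiIiIiIiIiIiIhERERERERERERERERERERIiIiIiIiIiIiIiIiIiIiIiEREREREREREREREREREREiIiIiIiIiIiIiIiIiIiIiERERERERERERERERERERESIiIiIiIiIiIiIiIiIiIiIRERERERERERERERERERERIiIiIiIiIiIiIiIiIiIiIhEREREREREREREREREREREiIiIiIiIiIiIiIiIiIiIiERERERERERERERERERERESIiIiIiIiIiIiIiIiIiIiIREREREREREREREREREUREIiIiIiIiIiIiIiIiIiIiIhERERERERERERERERFEREQiIiIiIiIiIiIiIiIiIiIiERERERERERERERERRERERCIiIiIiIiIiIiIiIiIiIiERERERERERERERERREREREIiIiIiIiIiIiIiIiIiIiIRERERERERERERERREREREQiIiIiIiIiIiIiIiIiIiIREREREREREUEREURERERERCIiIiIiIiIiIiIiIiIiIhEREREREREUREREREREREREIiIiIiIiIiIiIiIiIiIhEREREREREUREREREREREREQiIiIiIiIiIiIiIiIiIiERERERERERRERERERERERERCIiIiIiIiIiIiIiIiIiIRERERERERREREREREREREREIiIiIiIiIiIiIiIiIiIiERERERERFEREREREREREREQiIiIiIiIiIiIiIiIiIiIREREREREURERERERERERERCIiIiIiIiIiIiIiIiIiIiEREREREUREREREREREREREIiIiIiIiIiIiIiIiIiIiIhERERERREREREREREREREQiIiIiIiIiIiIiIiIiIiIiIRERERFERERERERERERERCIiIiIiIiIiIiIiIiIiIiIiERERERREREREREREREREIiIiIiIiIiIiIiIiIiIiIiIhERERREREREREREREREQiIiIiIiIiIiIiIiIiIiIiIiERERFERERERERERERERCIiIiIiIiIiIiIiIiIiIiIiIREREUREREREREREREREIiIiIiIiIiIiIiIiIiIiIiIhERERREREREREREREREQiIiIiIiIiIiIiIiIiIiIiIiERERFERERERERERERERCIiIiIiIiIiIiIiIiIiIiIiIREREURERERERERERERE"/>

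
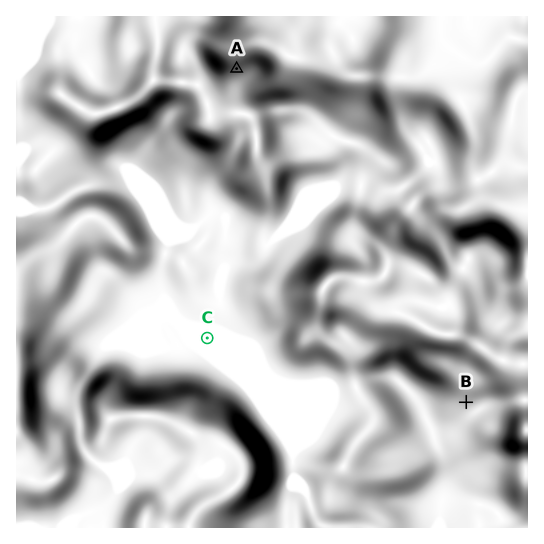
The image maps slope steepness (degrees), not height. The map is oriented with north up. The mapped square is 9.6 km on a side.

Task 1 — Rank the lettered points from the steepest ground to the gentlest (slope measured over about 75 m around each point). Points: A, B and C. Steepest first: A B C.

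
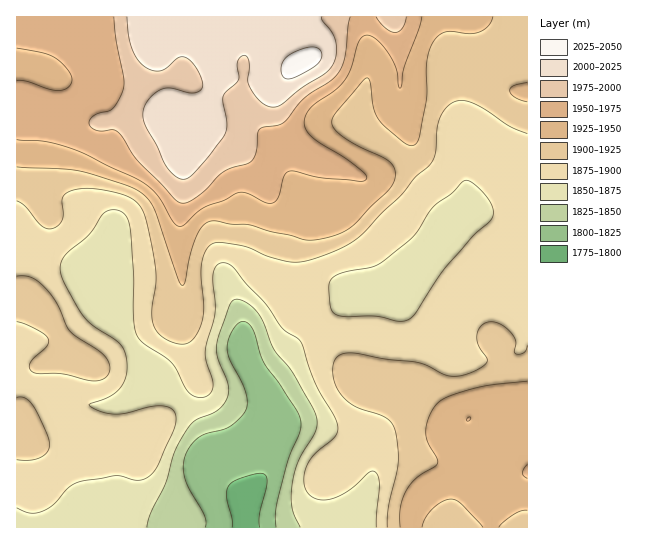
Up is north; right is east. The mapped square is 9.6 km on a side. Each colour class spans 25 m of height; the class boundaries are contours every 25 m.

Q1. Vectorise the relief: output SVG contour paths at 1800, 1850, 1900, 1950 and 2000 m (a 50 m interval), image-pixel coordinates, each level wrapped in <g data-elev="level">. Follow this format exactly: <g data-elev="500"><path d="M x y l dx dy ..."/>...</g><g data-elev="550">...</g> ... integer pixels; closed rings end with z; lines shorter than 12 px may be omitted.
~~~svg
<g data-elev="1800"><path d="M232 527l0-9-5-20 1-11 3-4 7-4 23-6 5 2 1 7-7 32 0 13"/></g><g data-elev="1850"><path d="M147 527l4-14 15-31 9-31 10-18 10-13 18-7 6-4 8-11 1-13-10-26-1-13 2-11 10-29 4-5 4-2 12 5 10 11 15 34 19 24 20 34 3 10 1 6-1 7-17 31-7 22 0 24 8 20"/></g><g data-elev="1900"><path d="M17 460l12 0 10-2 8-5 3-8-4-12-13-28-8-7-8-1"/><path d="M527 345l-3 8-5 1-4 0-1-3 2-9-4-8-11-9-11-3-9 4-4 9 1 10 9 13 0 4-8 7-16 6-9 1-7-1-20-9-10-4-31-3-29-6-14 1-7 4-3 7 0 10 3 11 6 9 13 12 31 11 6 5 3 7 3 17 0 15-9 44-2 21"/><path d="M17 322l21 8 8 5 2 4-1 7-17 17 0 6 3 3 6 2 23 0 32 7 9-2 5-5 2-8-4-8-7-7-29-20-13-28-11-14-8-8-7-4-6-1-8 0"/><path d="M17 201l9 6 15 18 9 4 7-2 4-5 2-7-1-17 4-5 7-3 13-2 17 2 20 5 12 6 6 6 4 10 10 46 1 19-4 29 1 14 5 8 7 5 10 5 10 1 5-2 4-4 8-16 2-15-3-30 0-12 4-12 6-9 10-2 21 4 28 11 25 5 23-5 31-13 15-11 18-20 19-18 14-18 16-14 4-10 2-23 2-11 7-11 9-7 8-1 11 4 36 23 17 7"/></g><g data-elev="1950"><path d="M527 464l-5 9 1 2 4 3"/><path d="M467 421l3-1 0-3-3 1z"/><path d="M17 140l28 1 22 6 18 7 52 25 10 6 8 8 18 28 6 5 6-1 18-17 20-7 15-8 9 0 20 10 7-1 5-7 5-20 6-4 32 7 41 3 3-2 1-2-5-6-17-13-27-16-9-8-4-8 0-9 8-11 22-16 9-9 7-12 7-26 3-4 4-3 5 0 5 3 13 14 8 14 3 19 2 2 3-21 14-37 4-13"/><path d="M17 48l25 5 12 4 13 12 5 10-1 4-3 4-10 4-11-2-20-8-10-1"/></g><g data-elev="2000"><path d="M127 17l1 17 3 13 6 11 6 8 10 4 8 1 6-4 11-9 5-1 10 6 8 15 2 8-4 5-8 2-20-5-9 1-12 9-5 7-2 6 2 14 12 21 8 19 9 10 9 4 6-1 6-6 15-17 15-21 2-11-4-26 2-4 14-14-2-16 4-6 5-1 3 4 0 9-1 12 4 10 9 11 10 5 6 0 5-3 19-15 21-14 8-6 6-11 0-15-3-9-11-13 0-4"/></g>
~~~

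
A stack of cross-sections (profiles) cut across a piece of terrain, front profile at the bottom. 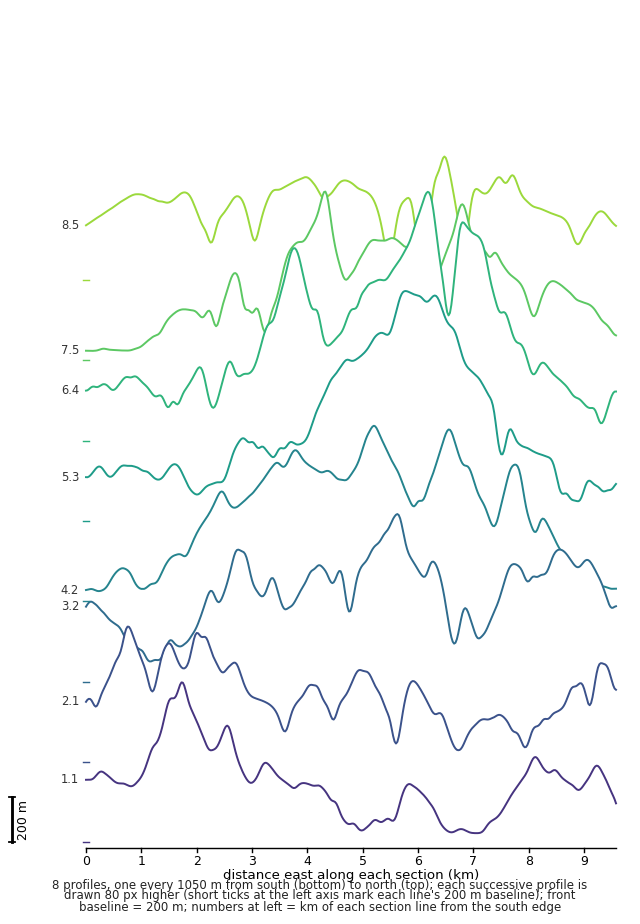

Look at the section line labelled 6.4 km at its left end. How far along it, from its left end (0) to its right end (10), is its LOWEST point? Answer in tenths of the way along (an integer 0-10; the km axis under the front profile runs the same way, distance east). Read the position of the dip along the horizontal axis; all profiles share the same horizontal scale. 10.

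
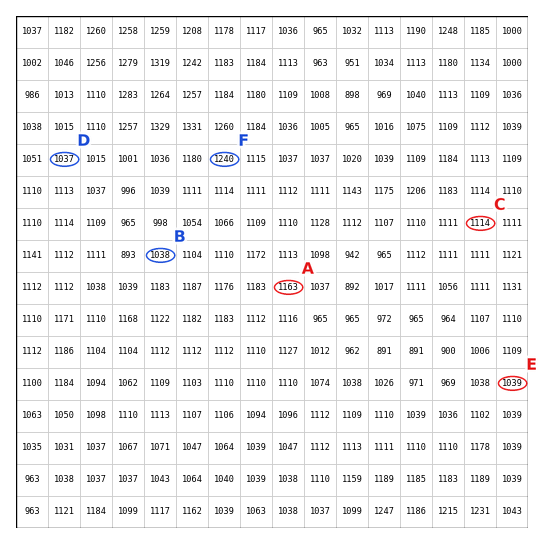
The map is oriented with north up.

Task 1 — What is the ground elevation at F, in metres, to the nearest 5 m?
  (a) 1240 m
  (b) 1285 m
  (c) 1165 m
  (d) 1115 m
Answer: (a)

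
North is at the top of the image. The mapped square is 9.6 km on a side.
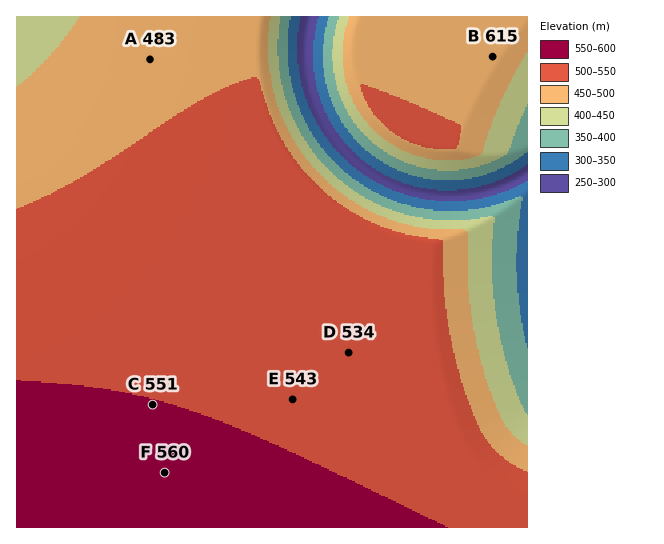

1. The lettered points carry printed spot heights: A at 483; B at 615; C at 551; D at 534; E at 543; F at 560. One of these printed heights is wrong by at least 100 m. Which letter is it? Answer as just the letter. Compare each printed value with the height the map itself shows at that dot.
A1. B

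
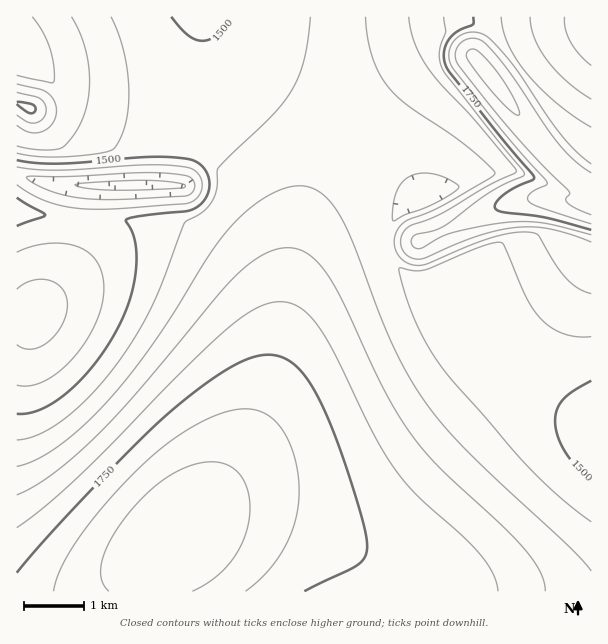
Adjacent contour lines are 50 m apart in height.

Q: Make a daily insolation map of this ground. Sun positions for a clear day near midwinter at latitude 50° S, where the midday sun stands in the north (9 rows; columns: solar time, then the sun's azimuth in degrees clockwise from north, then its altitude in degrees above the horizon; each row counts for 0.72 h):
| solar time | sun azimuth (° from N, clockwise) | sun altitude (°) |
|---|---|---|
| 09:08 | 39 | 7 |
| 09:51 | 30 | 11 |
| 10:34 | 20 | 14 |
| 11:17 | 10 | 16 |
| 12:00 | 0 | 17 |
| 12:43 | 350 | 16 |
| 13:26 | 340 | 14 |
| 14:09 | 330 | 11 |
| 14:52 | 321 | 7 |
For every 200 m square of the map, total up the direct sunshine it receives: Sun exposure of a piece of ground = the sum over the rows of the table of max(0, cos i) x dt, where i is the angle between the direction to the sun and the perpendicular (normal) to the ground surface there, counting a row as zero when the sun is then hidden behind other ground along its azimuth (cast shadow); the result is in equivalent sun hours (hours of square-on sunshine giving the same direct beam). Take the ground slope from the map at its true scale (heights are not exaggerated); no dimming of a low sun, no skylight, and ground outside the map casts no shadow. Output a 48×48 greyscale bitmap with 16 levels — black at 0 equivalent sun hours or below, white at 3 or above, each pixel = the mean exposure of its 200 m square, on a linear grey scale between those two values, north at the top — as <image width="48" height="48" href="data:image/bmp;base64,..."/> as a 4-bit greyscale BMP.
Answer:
<image width="48" height="48" href="data:image/bmp;base64,Qk32BAAAAAAAAHYAAAAoAAAAMAAAADAAAAABAAQAAAAAAIAEAAATCwAAEwsAABAAAAAAAAAAAAAAABEREQAiIiIAMzMzAERERABVVVUAZmZmAHd3dwCIiIgAmZmZAKqqqgC7u7sAzMzMAN3d3QDu7u4A////AIiHd2ZlVVVVVVVVVWZmZnd3d3d3d3d3d4iIh3dmZlVVVVVVVmZmZ3d3eIiIiIiIiJmIiId3dmZmZmZmZmZmd3d4iIiIiIiIiJmZmIiHd3dmZmZmZmZnd3eIiIiIiZmZmZmZmZiIh3d3dmZmZmZ3d3iIiImZmZmZmZmZmZmYiIh3d3d2Znd3d4iIiJmZmZmZmaqqqpmZmIiId3d3d3d3d4iIiZmZmZmZmaqqqqqZmZiIh3d3d3d3eIiImZmZmZmZmaqqqqqqmZmIiId3d3d3iIiJmZmZmZmZmaqqqqqqqZmZiIh3d3d3iIiJmZmZmZmZmaqqqqqqqpmZiIiId3d4iIiJmZmZmZmZiKq7u7qqqqmZmIiIh3iIiIiZmZmZmYiIiKq7u7uqqqqZmYiIiIiIiIiZmZmZiIiIh6q7u7uqqqqZmZiIiIiIiIiZmZmYiIh3d6qru7uqqqqpmZiIiIiIiIiZmZmIiId3dqqqqqqqqqqpmZmIiIiIiIiZmZiIiHd2ZqqqqqqqqqqpmZmIiIiIiIiZmYiIh3dmZqqqqqqqqqqpmZmYiIiIiIiIiIiId3ZmZZmqqqqqqqqpmZmYiIiIiIiIiIiId3ZmVZmZmqqqqqqpmZmZiIiIiIiIiIiHd2ZmVZmZmZmZqqqZmZmZiIiIiIiIiIh3d2ZlVYiImZmZmZmZmZmZmIiIiIiIiId3d2ZlVXeIiIiZmZmZmZmZmIiIiIiIiHd3ZmZlVXd3eIiImZmZmZmZmIiIiIiIh3ZmZmZmVWZmd3eIiJmZmZmZmYiIiIiIdmZmZmZmVVVmZnd4iIiZmZmZmYiIiHdlRVVmZmZmZVVVZmd3iIiJmZmZmYiIiHYgASRFVVVVZURVVWZ3eIiImZmZmYiIiHQAAAASRERERUREVVZnd4iIiZmZmIiIiHQyEAAAARIhEUREVVZmd3iIiJmZmIiIiHmZdBAAAAAAAERERVZmd4iIiImZiIiIh3v/2nQQAAAAAFeavN3u7v/8iIiIiIiIh3fP/8p0IQAAEd3dzN3v///+qIiIiIiId2Znv/7KhlRFZrhDIjNFZnd5mIiIiIiId2ZmZp7/3LuWRSAAAAAAAAAEaIiIiIiHd2ZmVVV6zJUjewAAAAAAAAACaIiIiIiHd2ZmVVREMhFHvwAAERESIiI2iIiIiIh3d2ZlVURDERN77EdVVmZmd3eIiIiIiIh3d2ZlVUQyETatpO/XZmZnd3eIiIiIiId3d2ZVVEMhElnKRNyoZmZ3d3d4iIiIiId3d2ZVVEMRJIu0REFFZnd3d3d4iIiIiId3dmZVVDESR6xURAAUd3d3d3d4iIiIiHd3dmZlVCETasdERAAmd3d3d3d4iIiIh3d3dmZlUxE2nJRERDZ3d3d3d3d3iIiId3d3d2ZmUxJZzFVVVXiHd3d3d3d3d4d3d3d3d2ZmZmaM11VVVYiIiIiIh3d3d3d3d3d3d3Zmas3elmZmZoiIiIiIiId3d3d3d3d3d3dmaP/7ZmZmZpmIiIiIiIh3d3d3d3d3d3d3d3mHd3d3dw=="/>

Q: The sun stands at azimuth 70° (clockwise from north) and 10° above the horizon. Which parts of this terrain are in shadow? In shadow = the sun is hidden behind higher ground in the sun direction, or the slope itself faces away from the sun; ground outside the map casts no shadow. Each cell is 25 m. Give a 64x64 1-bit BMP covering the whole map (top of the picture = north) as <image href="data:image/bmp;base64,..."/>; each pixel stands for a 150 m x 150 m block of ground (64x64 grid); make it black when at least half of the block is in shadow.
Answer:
<image width="64" height="64" href="data:image/bmp;base64,Qk0+AgAAAAAAAD4AAAAoAAAAQAAAAEAAAAABAAEAAAAAAAACAAATCwAAEwsAAAIAAAAAAAAA////AAAAAAAAAAAAAAAAAAAAAAAAAAAAAAAAAAAAAAAAAAAAAAAAAAAAAAAAAAAAAAAAAAAAAAAAAAAAAAAAAAAAAAAAAAAAAAAAAAAAAAAAAAAAAAAAAAAAAAAAAAAAAAAAAAAAAAAAAAAAAAAAAAAAAAAAAAAAAAAAAAAAAAAAAAAAAAAAAAAAAAAAAAAAAAAAAAAAAAAAAAAAAAAAAAAAAAAAAAAAAAAAAAAAAAAAAAAAAAAAAAAAAAAAAAAAAAAAAAAAAAAAAAAAAAAAAAAAAAAAAAAAAAAAAAAAAAAAAAAAAAAAAAAAAAAAAAAAAAAAAAAAAAAAAAAAAAAAAAAAAAAAAAAAAAAAAAAAAAAAAAAAAAAAAAAAAAAAAAAAAAAAAAAQAAAAAAAAAPgAAAAAAAAA8AAAAAAAAADwD/AAAAAAAHAH/wAAAAAAYAP/AAAAAAAAAP8AAAAAAAAAGAAAPAAAAAAAAAD8AAAD4AAAA/4AAAf/+OAA/AAAB//w4AA8AAAP/+DgAAAAAB//wMAAAAAAH/+AAAAAAAA//4AAAAAAAH//ADgAAAAAf/4AeAAAAAD//AD4AAAAAf/8APgAAAAB//gA4AAAAAH/8ACAAAAAAP/gAAAAAAAAP+AAAAAAAAAfwAAAAAAAAAfAAAAAAAAAAYAAAAAAAAAAAAAAAAAAAAAAAA=="/>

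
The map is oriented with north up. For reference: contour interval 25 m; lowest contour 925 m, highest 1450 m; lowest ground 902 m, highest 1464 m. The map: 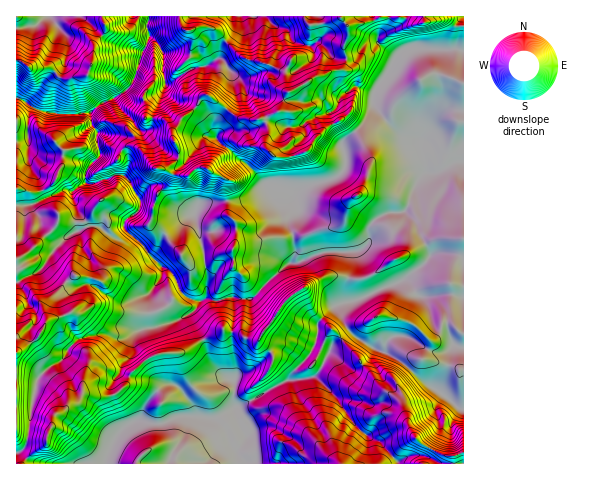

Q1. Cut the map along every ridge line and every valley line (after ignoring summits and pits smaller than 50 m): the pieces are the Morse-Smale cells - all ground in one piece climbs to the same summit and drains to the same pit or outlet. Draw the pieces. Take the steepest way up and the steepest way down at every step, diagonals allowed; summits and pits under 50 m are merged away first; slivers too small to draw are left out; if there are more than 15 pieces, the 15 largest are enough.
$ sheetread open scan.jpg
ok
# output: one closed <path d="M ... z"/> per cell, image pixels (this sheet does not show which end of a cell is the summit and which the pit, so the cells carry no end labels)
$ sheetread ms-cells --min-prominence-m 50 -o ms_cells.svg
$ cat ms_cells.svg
<path d="M69 190l-5 0-32 15-16 1 0 246 5-1 5-7 5-37 8-31 10-9 12-6 6-11 11-11 11-3 15-3 14 5 7 0 12-7-5 10-3 13-7 9-1 8 12 7 18 1 17 5-7 3-14 16-9 18 22 3 20-8 37 2 17-9 1-2-2-7 1-19-12-7-11-12-6-19-15-29-23 10-12 4-2-2-4-15 0-17 13-18 0-9-4-4-9-8-6-10-17-14-7 7-9-3-13-9-9 0-10 5-1-6 1-14-6-19z"/><path d="M150 37l-18 47-9 9-22 11-10 8 1 13 6 7-2 9 4 14-12 12-3 11 2 5 5 1 16-5 7-4 8 0 7 7 11 22-1 5-6 5-8 6-2 9 19 16 6 10 12 12 11 6 7 17 6 6 10 5 7 0 4-3 1-26-12-55 2-10 3-3 9-2 20 0 20-4 15-7 5-5-6-3-13-17-33-27 0-17 18-24 0-9-4-16 8 5 7 0 20-7 6-5-30-9-17-15-4 4-1 10-3 3-11 7-14 2-26 16-3-11 0-20-6-11z"/><path d="M378 43l-11 1-12 14-9 2-1 7-3 3-10 1-9 5-8 1-24 15-4-3-3-16-12-7-6 5-20 7-7 0-7-5 3 25-18 24 0 17 33 27 13 17 8 3 22 6 12-6 30-8 8-6 3-10-3-19 14-12 13-15 4-10 0-14 22-35z"/><path d="M351 252l-25 0-29 11-7 0-18 14-20 21-9 2-14-3-9 4-14-3-6 3-10 13 15 29 6 19 11 12 12 7-1 19 3 7 17-7 23-14 14-6 4-9 14-14 7-11 3-24 16-16 16-5-3-4 0-16 6-21z"/><path d="M340 304l-6 2-16 16-3 24-7 11-14 14-4 8 25-3 23 23 18 27 13 11 12 5 17 22 65 0 1-54-5-2-10-9-28-19-18-18-48-25-12-17z"/><path d="M136 332l-11 6-7 0-14-5-23 5-14 12-6 11-12 6-10 9-8 31-5 37-5 7-5 2 1 11 88-1 13-29 8-8 14-7 7-16 14-16 7-3-17-5-18-1-12-7 1-8 7-9z"/><path d="M375 106l-10 17-22 20 3 16-3 13-8 6-23 6-22 9 1 20-2 12 3 7 3 16 0 9-3 6 8-1 26-10 34-2 8-7 0-12 8-12 12-6 11 0 8-4 10-27 9-10-5-31-14-3-8-4z"/><path d="M463 162l-9 0-16 9-13 1-7 8-9 24-5 8-20 2-12 9-4 8 0 12-6 6-10 3 1 8-6 21 0 16 3 5 54-22 5 3 6 10 4 3 7 1 21-3 17 3z"/><path d="M315 376l-28 4-34 20-18 7 5 17 6 10-9 18 8 11 152 1 1-2-17-20-12-5-13-11-18-27z"/><path d="M405 280l-45 20-18 3-3 4 4 13 12 17 48 25 18 18 28 19 10 9 4 1 1-111-17-4-21 3-7-1z"/><path d="M33 107l-4 8-1 24-12 2 0 63 5 2 11-1 32-15 5 0 3 2 6 19-1 14 1 6 10-5 9 0 13 9 9 3 7-7 0-11 14-11 1-8-11-19-7-7-8 0-7 4-16 5-6-2-1-6 3-9 12-12-4-14 2-9-6-7-1-12-34 1-14-2z"/><path d="M270 185l-6 6-15 7-20 4-20 0-9 2-3 3-2 10 12 55 0 26 6 3 16-4 14 3 9-2 20-21 22-17 0-23-5-12 2-31-5-4z"/><path d="M463 16l-4 6 0 20-3 7-52 1-10 10-6 13-12 15-3 9 1 8 25 29 8 4 14 3 5 31 8 0 20-10 10-1z"/><path d="M148 16l-45 0 3 13-12 16-2 18-5 13-23 3-5-2-10-10-20 0-12-7-1 37 27 15 38 2 9-1 11-9 18-9 13-11 10-31 8-17-3-9z"/><path d="M235 408l-18 10-37-2-20 8-24-3-10 5-8 8-13 29 139 1-7-15 9-15z"/>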